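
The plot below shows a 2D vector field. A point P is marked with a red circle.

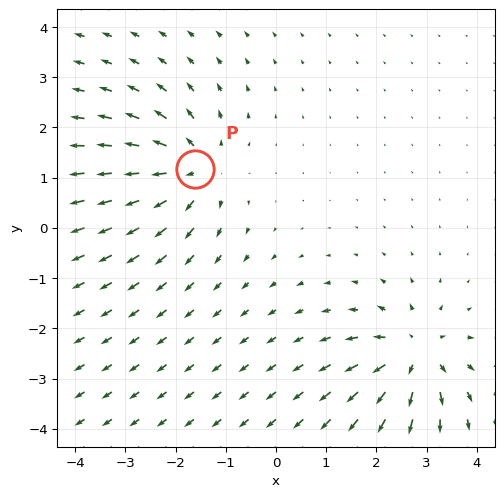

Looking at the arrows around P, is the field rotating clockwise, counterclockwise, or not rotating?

not rotating

Near P at (-1.6, 1.2) the arrows show no circulation. The curl there is ≈0.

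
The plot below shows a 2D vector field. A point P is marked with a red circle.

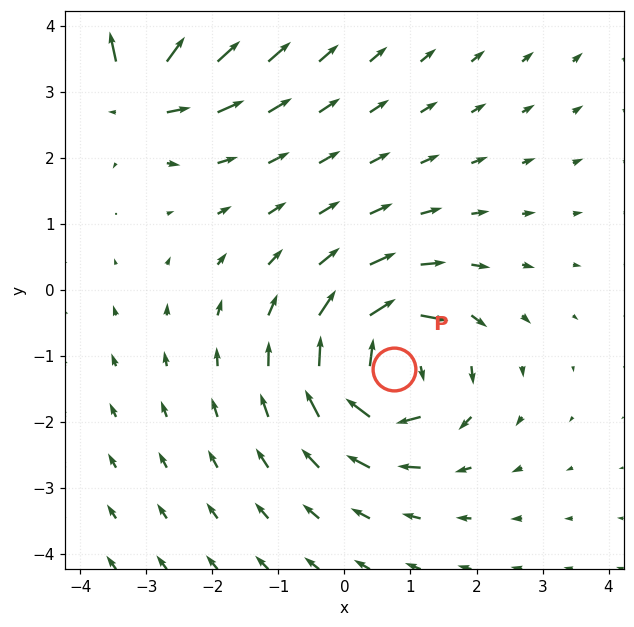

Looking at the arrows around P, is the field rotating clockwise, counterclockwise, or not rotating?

Near P at (0.7, -1.2) the arrows circulate clockwise. The curl (z-component) there is about -7; negative curl means clockwise rotation.

clockwise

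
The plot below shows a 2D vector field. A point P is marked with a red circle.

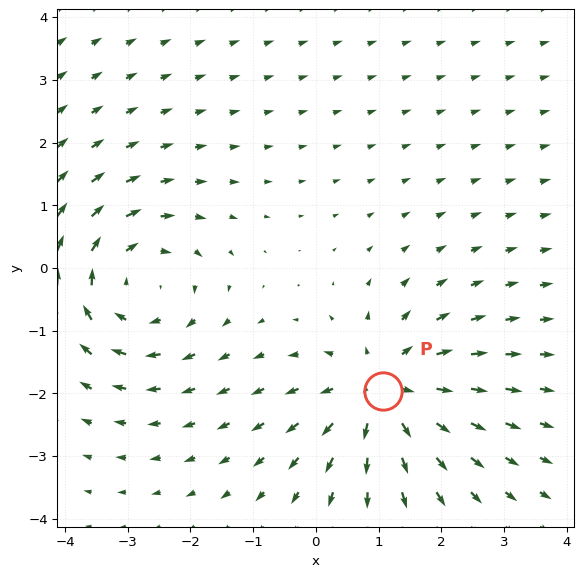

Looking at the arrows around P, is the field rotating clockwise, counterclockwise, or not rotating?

Near P at (1.1, -2.0) the arrows show no circulation. The curl there is ≈0.

not rotating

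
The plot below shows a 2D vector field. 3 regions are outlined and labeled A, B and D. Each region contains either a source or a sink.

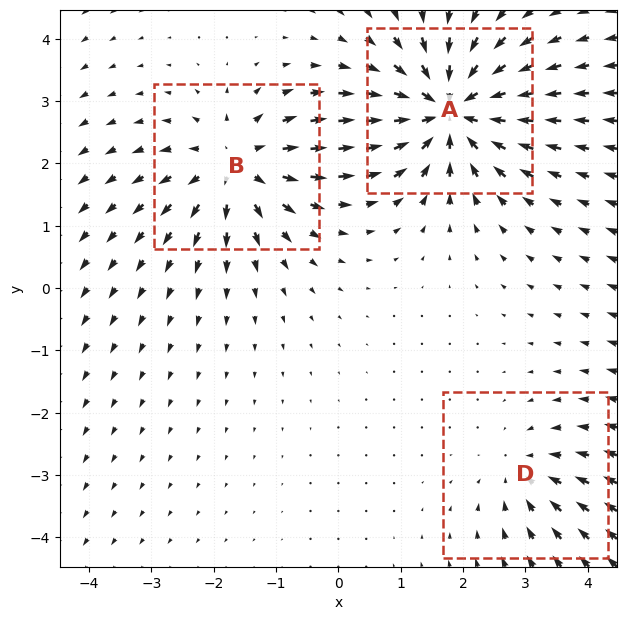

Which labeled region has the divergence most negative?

A

Divergence at each region's feature centre — A: about -6, B: about +4, D: about -3. Region A is most negative.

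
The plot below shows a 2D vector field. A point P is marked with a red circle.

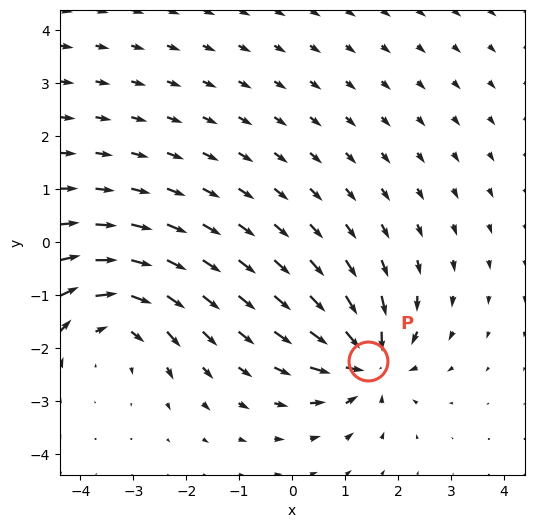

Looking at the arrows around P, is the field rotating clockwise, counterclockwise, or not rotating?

Near P at (1.4, -2.2) the arrows show no circulation. The curl there is ≈0.

not rotating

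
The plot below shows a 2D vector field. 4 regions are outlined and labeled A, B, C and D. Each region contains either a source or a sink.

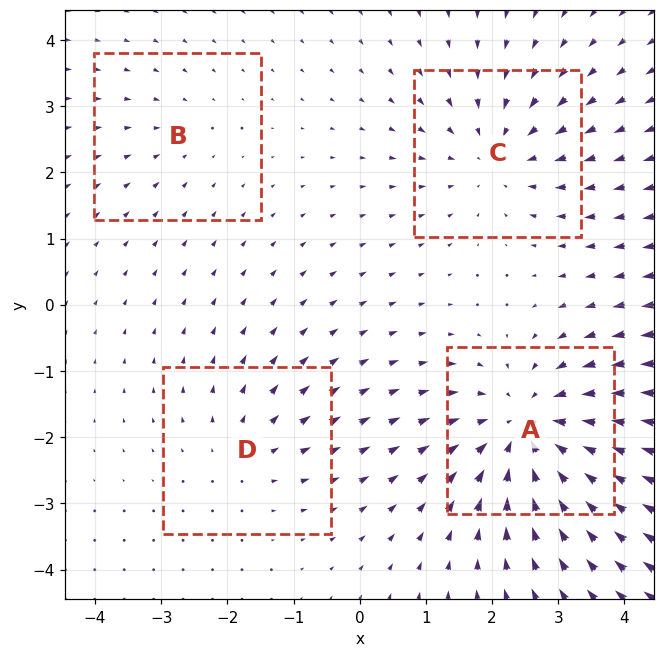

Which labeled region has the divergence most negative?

A

Divergence at each region's feature centre — A: about -6, B: about -2, C: about -4, D: about +3. Region A is most negative.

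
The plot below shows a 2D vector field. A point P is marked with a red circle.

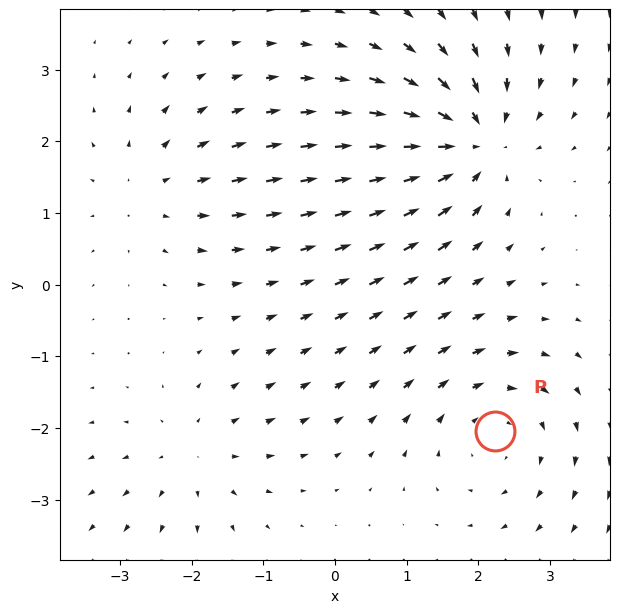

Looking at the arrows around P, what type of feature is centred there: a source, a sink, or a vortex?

vortex

At P (2.2, -2.0) the arrows circulate clockwise. Divergence ≈0, curl about -3 — near-zero divergence with nonzero curl is a vortex.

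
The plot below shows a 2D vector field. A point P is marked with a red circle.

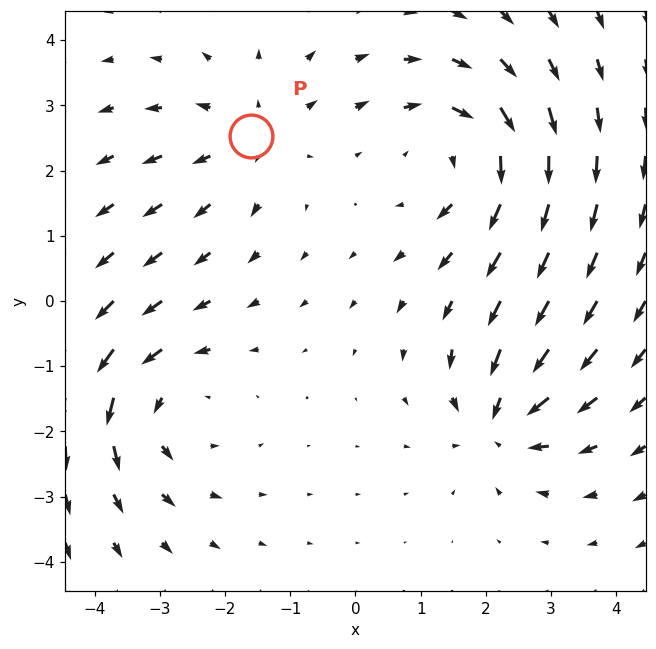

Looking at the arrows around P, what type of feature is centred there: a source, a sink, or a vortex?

At P (-1.6, 2.5) the arrows spread outward. Divergence about +2, curl ≈0 — positive divergence with near-zero curl is a source.

source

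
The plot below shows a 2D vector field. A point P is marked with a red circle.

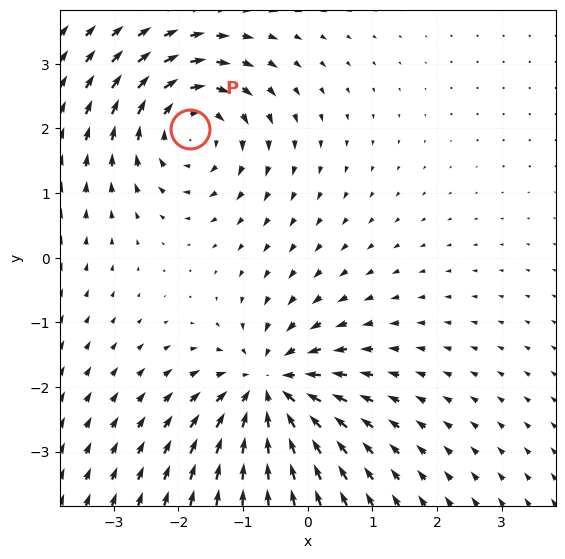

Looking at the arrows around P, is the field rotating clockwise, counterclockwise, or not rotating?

clockwise

Near P at (-1.8, 2.0) the arrows circulate clockwise. The curl (z-component) there is about -5; negative curl means clockwise rotation.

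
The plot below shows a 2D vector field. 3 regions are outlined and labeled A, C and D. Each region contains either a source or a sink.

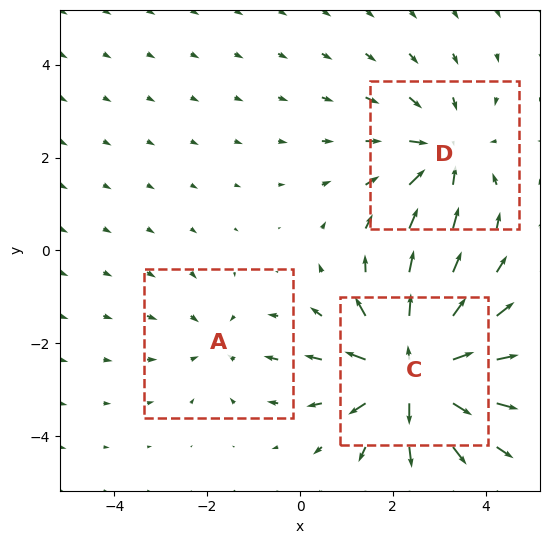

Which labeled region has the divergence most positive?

Divergence at each region's feature centre — A: about -2, C: about +5, D: about -3. Region C is most positive.

C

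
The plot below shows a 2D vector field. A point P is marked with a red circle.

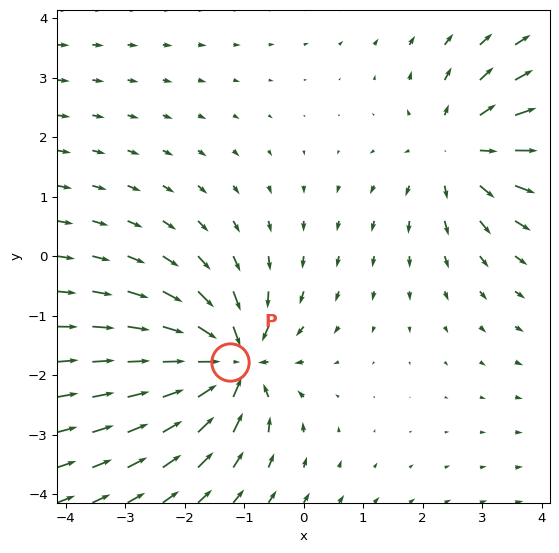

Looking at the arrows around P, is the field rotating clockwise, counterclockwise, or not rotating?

Near P at (-1.2, -1.8) the arrows show no circulation. The curl there is ≈0.

not rotating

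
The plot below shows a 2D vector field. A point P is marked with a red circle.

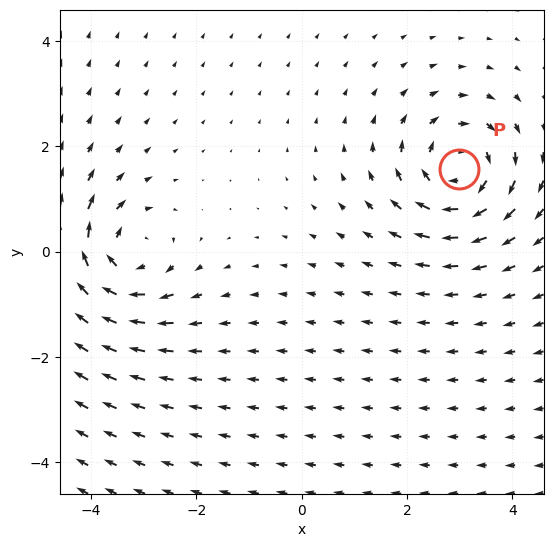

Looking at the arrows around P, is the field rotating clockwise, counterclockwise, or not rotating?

Near P at (3.0, 1.6) the arrows circulate clockwise. The curl (z-component) there is about -6; negative curl means clockwise rotation.

clockwise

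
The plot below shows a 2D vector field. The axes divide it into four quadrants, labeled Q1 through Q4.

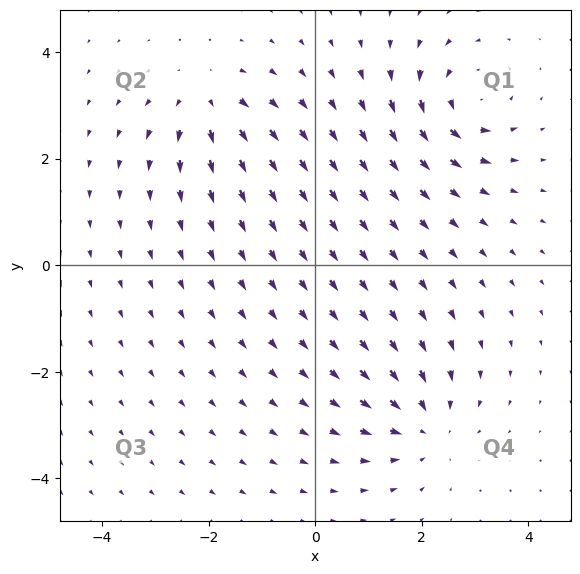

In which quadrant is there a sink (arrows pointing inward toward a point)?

The sink sits at approximately (2.1, -3.0), which lies in quadrant Q4. The divergence there is about -4, negative as expected for a sink.

Q4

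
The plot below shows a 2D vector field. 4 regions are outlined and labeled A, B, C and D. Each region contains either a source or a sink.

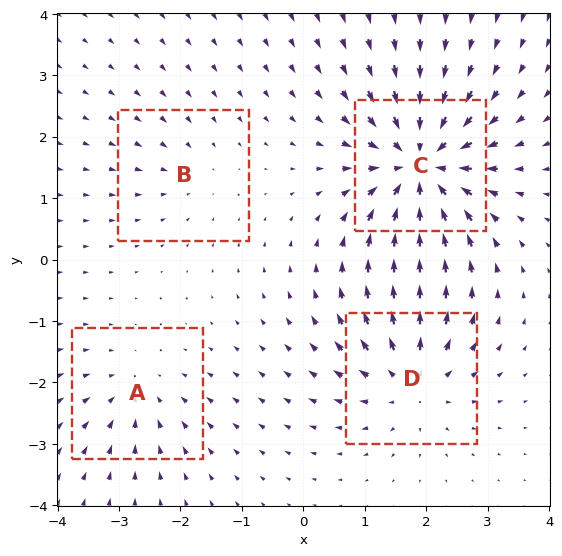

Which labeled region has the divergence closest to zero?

B

Divergence at each region's feature centre — A: about -4, B: about -2, C: about -9, D: about +6. Region B is closest to zero.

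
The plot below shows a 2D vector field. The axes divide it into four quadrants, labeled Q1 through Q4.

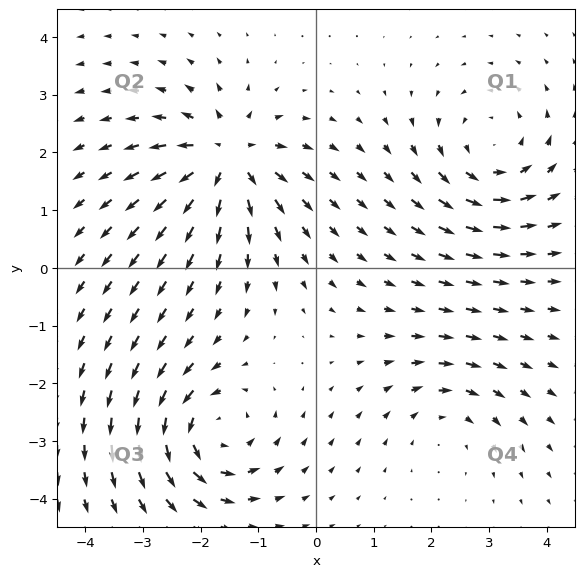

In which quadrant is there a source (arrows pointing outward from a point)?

The source sits at approximately (-1.5, 1.9), which lies in quadrant Q2. The divergence there is about +7, positive as expected for a source.

Q2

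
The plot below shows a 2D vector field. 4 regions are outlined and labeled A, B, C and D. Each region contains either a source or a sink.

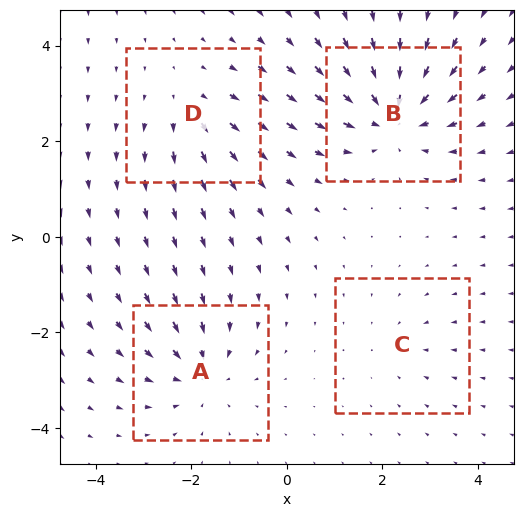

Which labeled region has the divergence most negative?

Divergence at each region's feature centre — A: about -5, B: about -6, C: about -2, D: about +3. Region B is most negative.

B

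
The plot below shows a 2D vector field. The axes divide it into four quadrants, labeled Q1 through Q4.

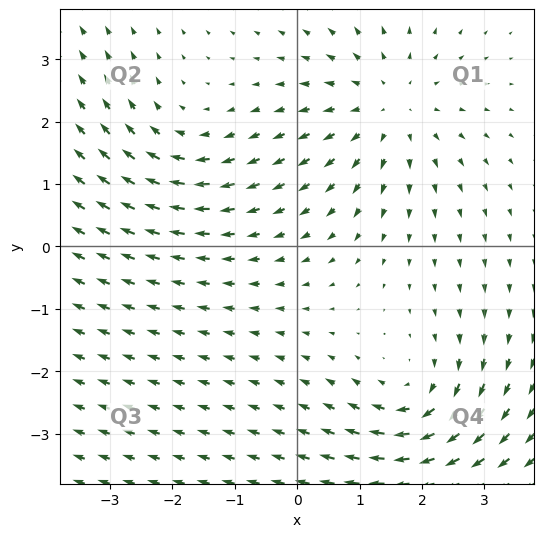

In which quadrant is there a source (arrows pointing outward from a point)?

The source sits at approximately (1.5, 2.2), which lies in quadrant Q1. The divergence there is about +3, positive as expected for a source.

Q1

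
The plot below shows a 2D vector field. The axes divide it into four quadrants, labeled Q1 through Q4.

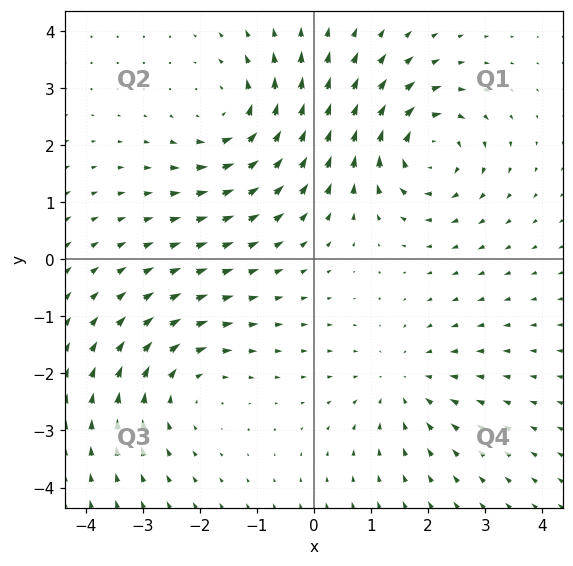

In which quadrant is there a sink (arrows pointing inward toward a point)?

The sink sits at approximately (1.6, -2.1), which lies in quadrant Q4. The divergence there is about -3, negative as expected for a sink.

Q4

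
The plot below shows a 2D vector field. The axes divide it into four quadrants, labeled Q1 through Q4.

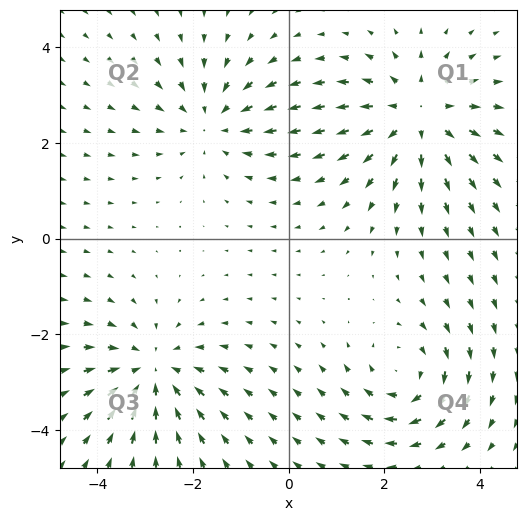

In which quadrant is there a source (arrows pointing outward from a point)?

Q1

The source sits at approximately (2.7, 2.6), which lies in quadrant Q1. The divergence there is about +4, positive as expected for a source.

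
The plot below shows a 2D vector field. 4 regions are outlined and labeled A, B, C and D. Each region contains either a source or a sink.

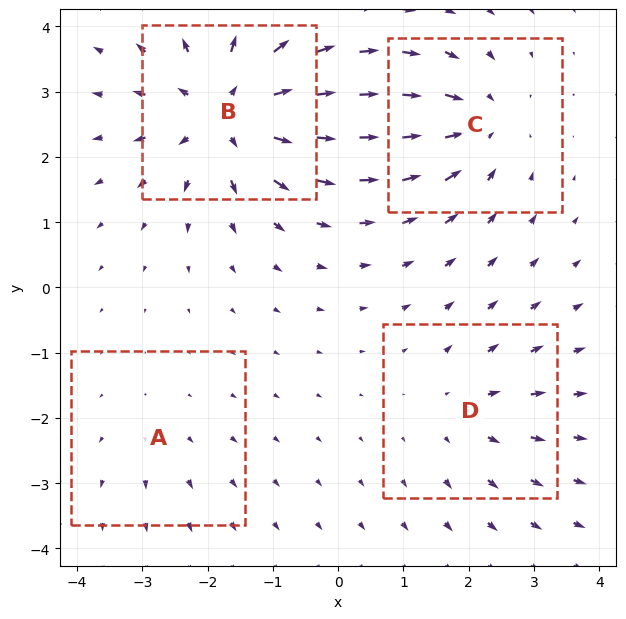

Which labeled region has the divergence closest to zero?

Divergence at each region's feature centre — A: about +2, B: about +7, C: about -5, D: about +3. Region A is closest to zero.

A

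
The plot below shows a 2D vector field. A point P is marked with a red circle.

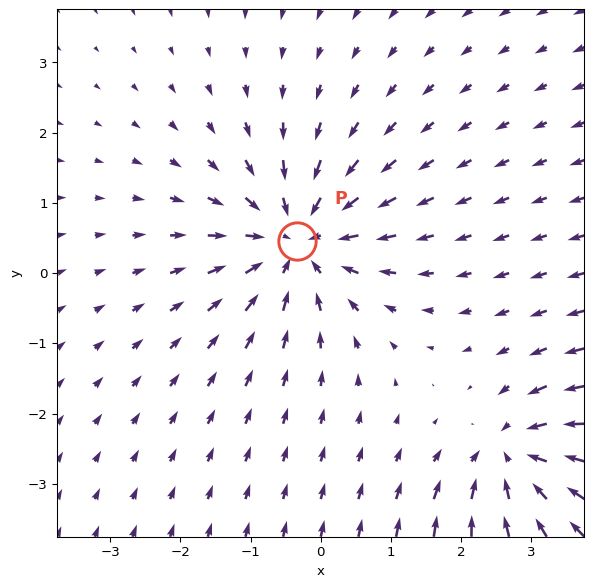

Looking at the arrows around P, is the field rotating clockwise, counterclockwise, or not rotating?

not rotating

Near P at (-0.3, 0.5) the arrows show no circulation. The curl there is ≈0.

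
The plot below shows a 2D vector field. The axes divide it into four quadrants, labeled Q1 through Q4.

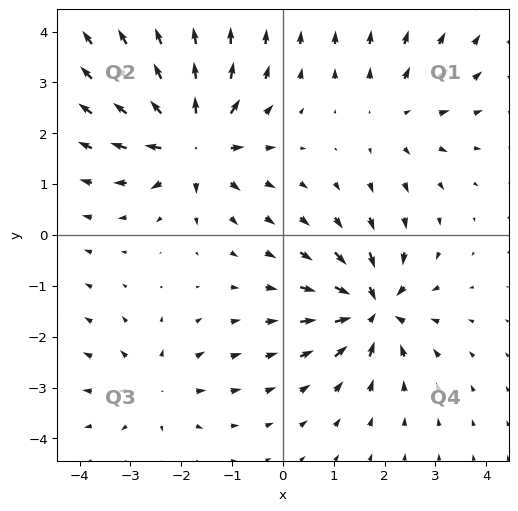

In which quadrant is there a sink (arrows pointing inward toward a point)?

The sink sits at approximately (1.8, -1.4), which lies in quadrant Q4. The divergence there is about -7, negative as expected for a sink.

Q4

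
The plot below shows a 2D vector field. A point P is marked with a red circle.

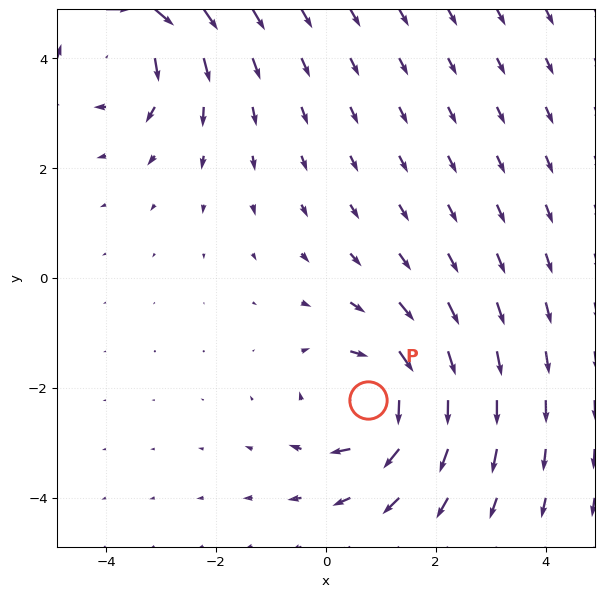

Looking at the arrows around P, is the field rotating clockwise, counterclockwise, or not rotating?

Near P at (0.8, -2.2) the arrows circulate clockwise. The curl (z-component) there is about -5; negative curl means clockwise rotation.

clockwise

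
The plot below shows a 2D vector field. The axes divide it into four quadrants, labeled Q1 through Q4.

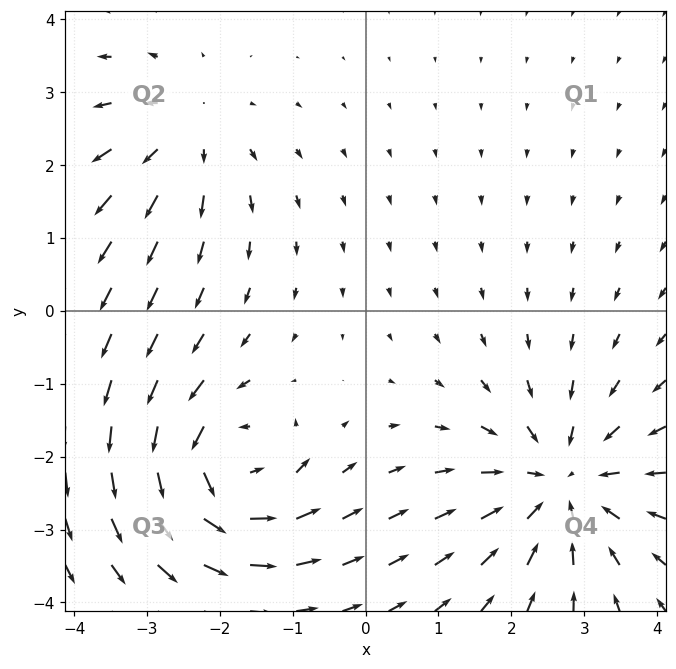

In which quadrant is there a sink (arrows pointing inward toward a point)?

Q4

The sink sits at approximately (2.7, -2.4), which lies in quadrant Q4. The divergence there is about -5, negative as expected for a sink.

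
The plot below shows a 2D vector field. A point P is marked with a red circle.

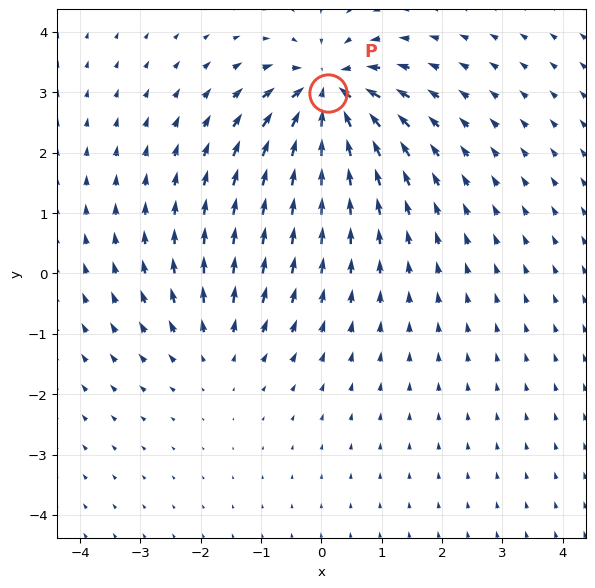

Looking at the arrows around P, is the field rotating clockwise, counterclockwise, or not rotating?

Near P at (0.1, 3.0) the arrows show no circulation. The curl there is ≈0.

not rotating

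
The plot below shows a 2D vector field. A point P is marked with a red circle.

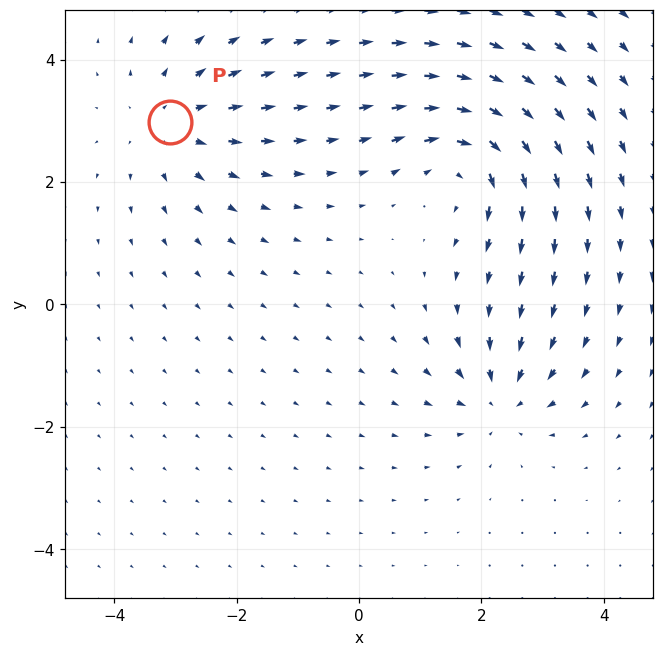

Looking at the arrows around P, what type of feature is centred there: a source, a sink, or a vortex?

source

At P (-3.1, 3.0) the arrows spread outward. Divergence about +4, curl ≈0 — positive divergence with near-zero curl is a source.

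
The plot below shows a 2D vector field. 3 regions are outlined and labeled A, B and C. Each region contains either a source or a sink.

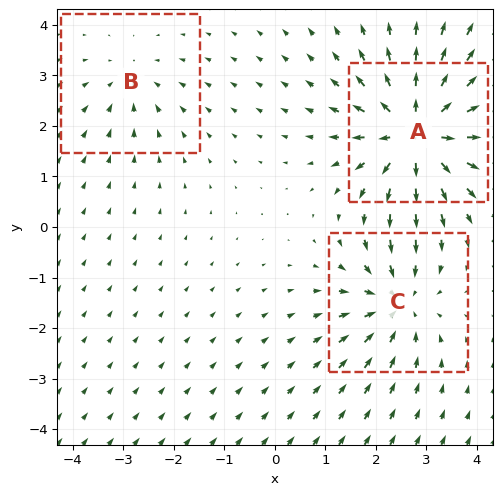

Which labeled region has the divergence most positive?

A

Divergence at each region's feature centre — A: about +5, B: about -2, C: about -4. Region A is most positive.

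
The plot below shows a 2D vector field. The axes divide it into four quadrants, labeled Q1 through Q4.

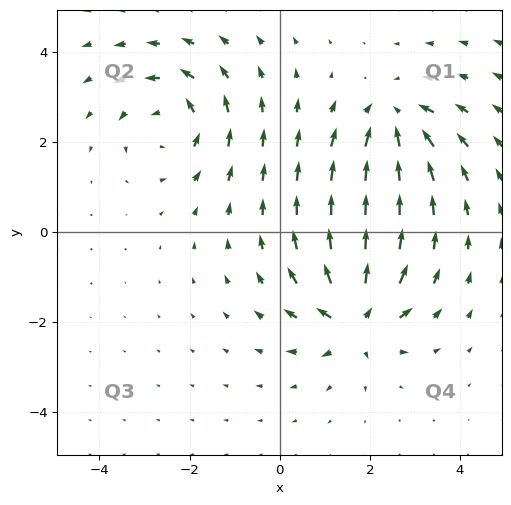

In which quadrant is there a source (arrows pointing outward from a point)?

The source sits at approximately (1.7, -1.9), which lies in quadrant Q4. The divergence there is about +7, positive as expected for a source.

Q4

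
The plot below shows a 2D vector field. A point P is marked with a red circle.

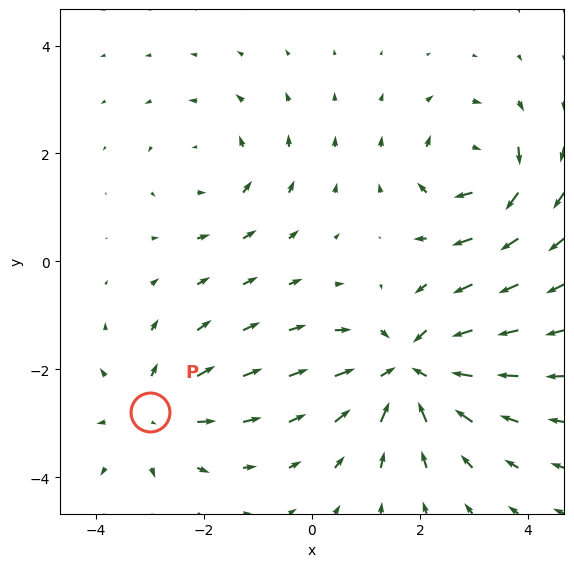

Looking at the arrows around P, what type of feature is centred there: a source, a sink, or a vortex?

At P (-3.0, -2.8) the arrows spread outward. Divergence about +3, curl ≈0 — positive divergence with near-zero curl is a source.

source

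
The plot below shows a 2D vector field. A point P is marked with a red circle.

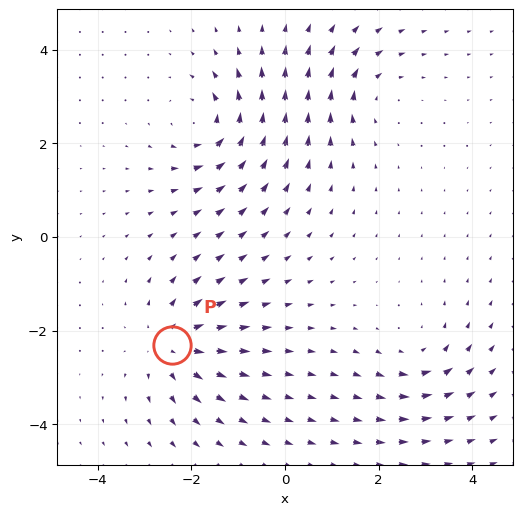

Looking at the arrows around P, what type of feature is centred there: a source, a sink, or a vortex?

At P (-2.4, -2.3) the arrows spread outward. Divergence about +4, curl ≈0 — positive divergence with near-zero curl is a source.

source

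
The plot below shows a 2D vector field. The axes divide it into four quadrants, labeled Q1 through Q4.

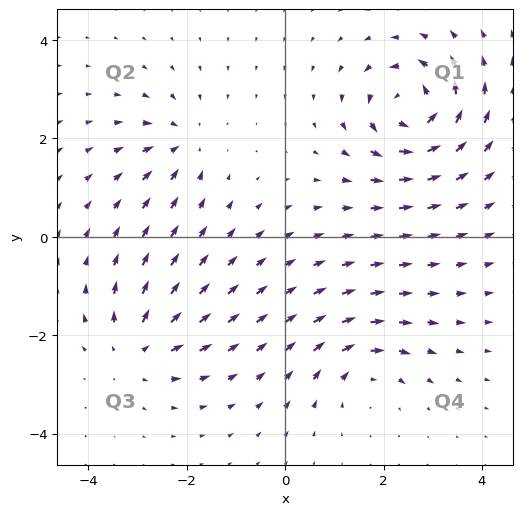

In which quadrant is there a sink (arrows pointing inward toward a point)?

The sink sits at approximately (-2.1, 1.9), which lies in quadrant Q2. The divergence there is about -4, negative as expected for a sink.

Q2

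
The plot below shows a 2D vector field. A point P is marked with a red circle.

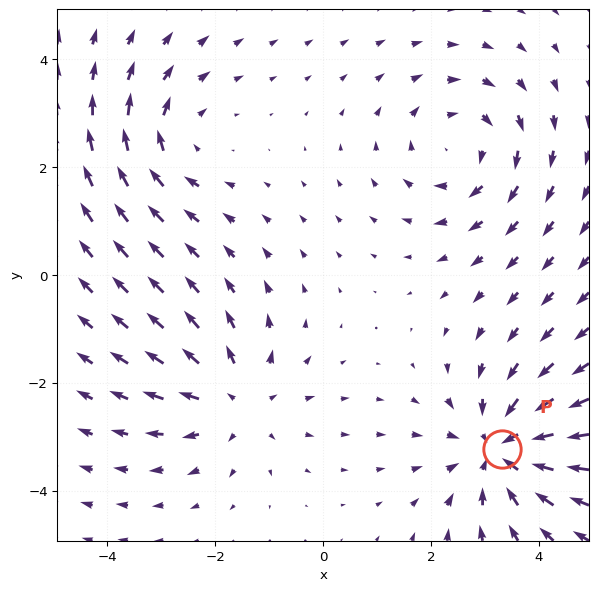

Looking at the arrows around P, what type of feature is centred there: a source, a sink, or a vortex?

At P (3.3, -3.2) the arrows converge inward. Divergence about -4, curl ≈0 — negative divergence with near-zero curl is a sink.

sink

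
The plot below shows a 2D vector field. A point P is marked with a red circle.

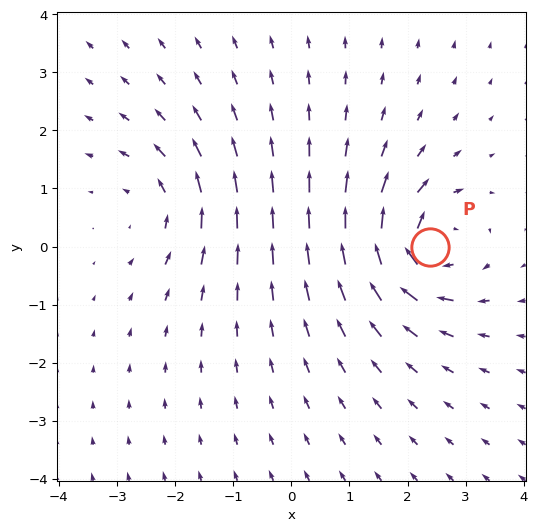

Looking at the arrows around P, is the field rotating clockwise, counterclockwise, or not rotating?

Near P at (2.4, -0.0) the arrows circulate clockwise. The curl (z-component) there is about -6; negative curl means clockwise rotation.

clockwise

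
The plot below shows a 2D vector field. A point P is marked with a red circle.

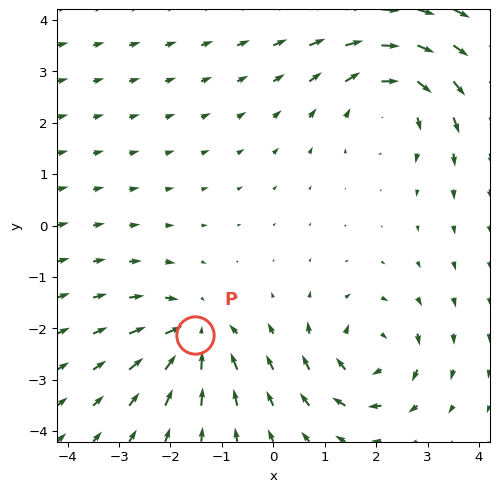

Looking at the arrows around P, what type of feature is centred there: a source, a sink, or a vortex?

At P (-1.5, -2.1) the arrows converge inward. Divergence about -4, curl ≈0 — negative divergence with near-zero curl is a sink.

sink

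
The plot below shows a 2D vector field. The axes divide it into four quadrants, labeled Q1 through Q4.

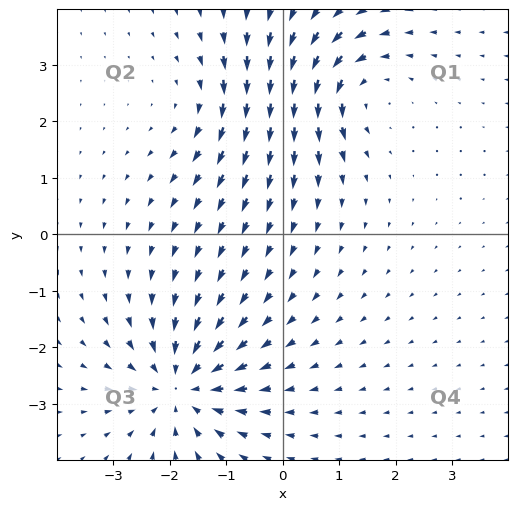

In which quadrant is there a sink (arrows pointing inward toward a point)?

The sink sits at approximately (-1.8, -2.7), which lies in quadrant Q3. The divergence there is about -5, negative as expected for a sink.

Q3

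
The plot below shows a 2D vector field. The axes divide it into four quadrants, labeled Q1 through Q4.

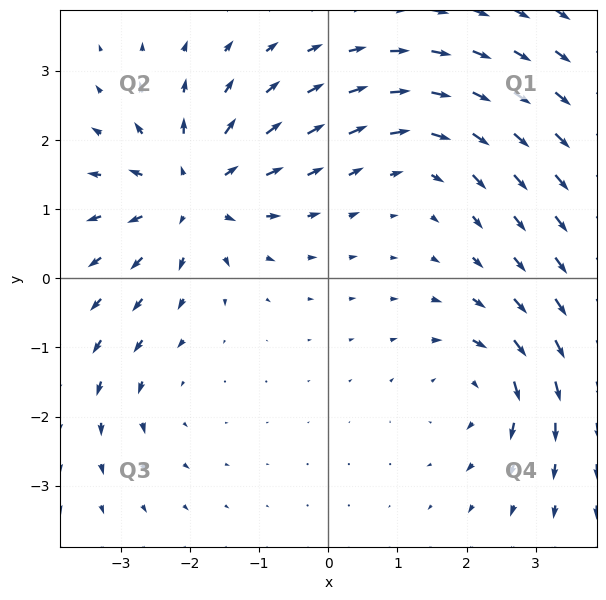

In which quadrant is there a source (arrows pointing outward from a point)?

Q2

The source sits at approximately (-2.0, 1.2), which lies in quadrant Q2. The divergence there is about +6, positive as expected for a source.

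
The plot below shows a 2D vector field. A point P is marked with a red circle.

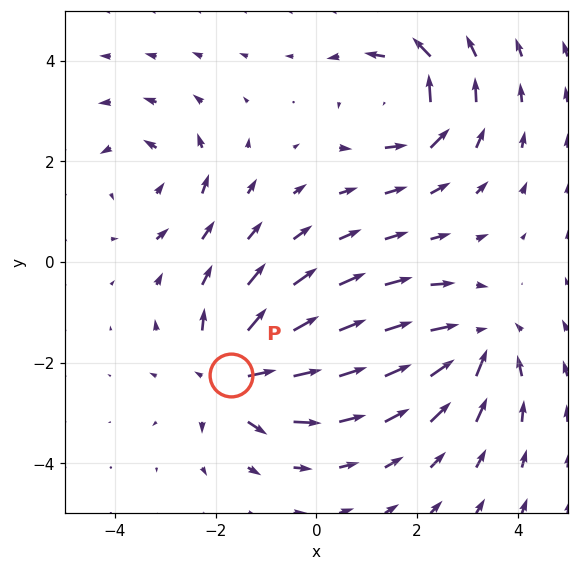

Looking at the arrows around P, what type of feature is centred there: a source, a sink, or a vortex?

source

At P (-1.7, -2.3) the arrows spread outward. Divergence about +6, curl ≈0 — positive divergence with near-zero curl is a source.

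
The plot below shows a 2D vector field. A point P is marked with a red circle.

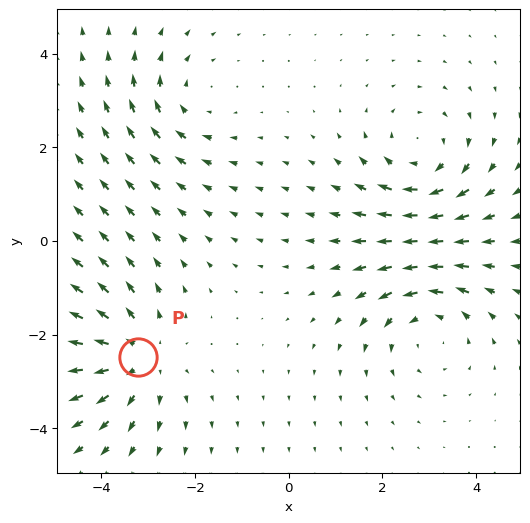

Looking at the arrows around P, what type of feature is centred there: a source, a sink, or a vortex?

At P (-3.2, -2.5) the arrows spread outward. Divergence about +3, curl ≈0 — positive divergence with near-zero curl is a source.

source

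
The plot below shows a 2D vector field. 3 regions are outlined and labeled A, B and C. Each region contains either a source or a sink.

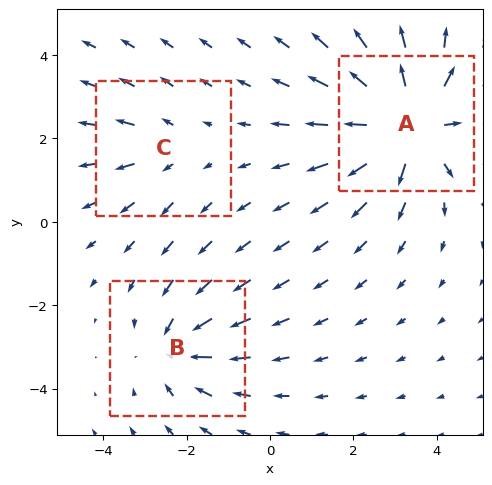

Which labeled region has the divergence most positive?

Divergence at each region's feature centre — A: about +5, B: about -3, C: about +2. Region A is most positive.

A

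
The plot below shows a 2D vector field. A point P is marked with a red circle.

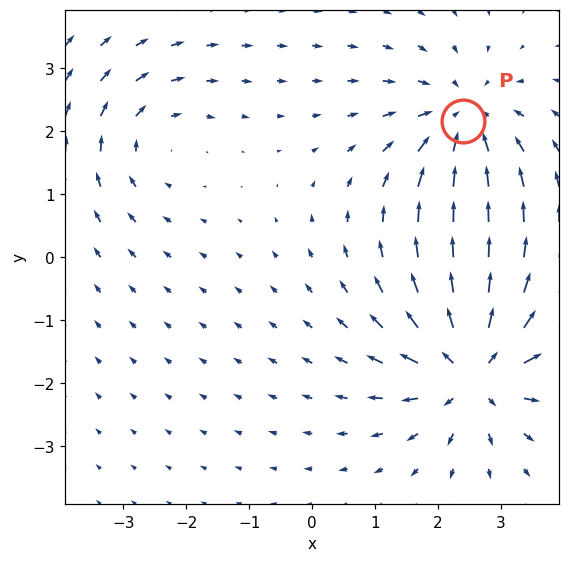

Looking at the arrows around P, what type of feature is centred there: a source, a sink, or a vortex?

sink

At P (2.4, 2.2) the arrows converge inward. Divergence about -4, curl ≈0 — negative divergence with near-zero curl is a sink.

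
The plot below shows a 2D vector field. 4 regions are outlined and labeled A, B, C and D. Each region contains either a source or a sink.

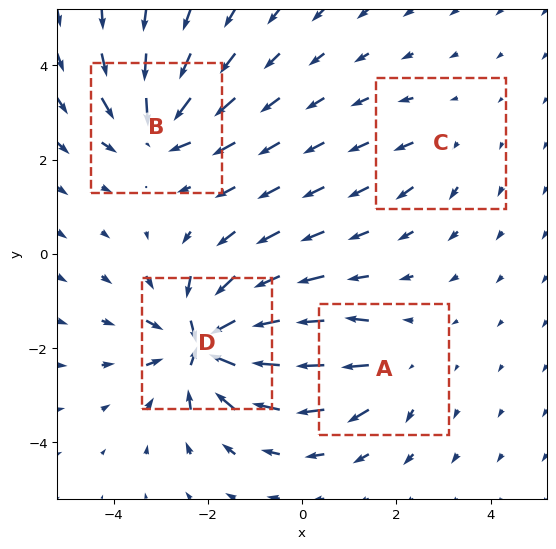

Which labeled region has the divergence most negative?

Divergence at each region's feature centre — A: about +4, B: about -6, C: about +2, D: about -9. Region D is most negative.

D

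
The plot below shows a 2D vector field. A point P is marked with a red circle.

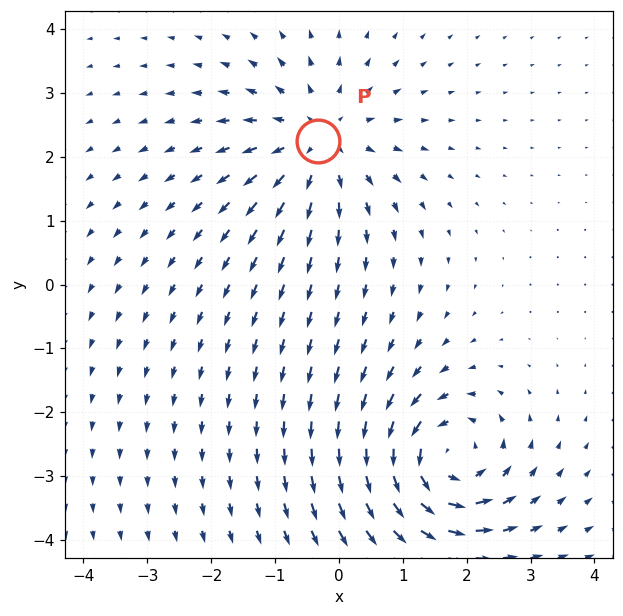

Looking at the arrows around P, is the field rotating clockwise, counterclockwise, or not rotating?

Near P at (-0.3, 2.2) the arrows show no circulation. The curl there is ≈0.

not rotating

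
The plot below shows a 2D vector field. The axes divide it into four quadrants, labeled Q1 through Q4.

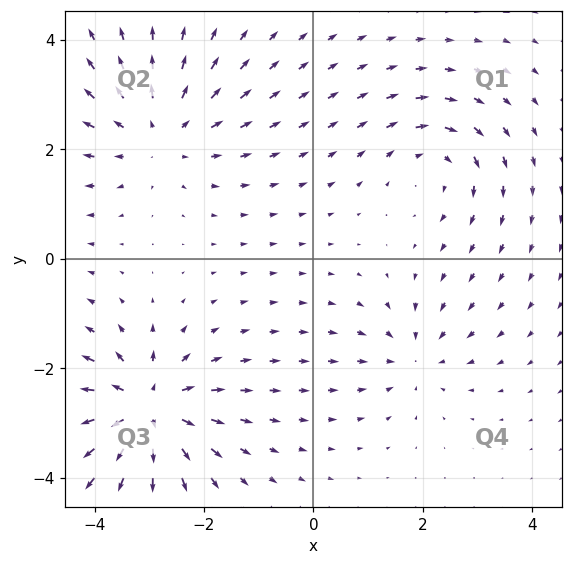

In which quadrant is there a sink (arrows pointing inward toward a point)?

The sink sits at approximately (1.8, -1.8), which lies in quadrant Q4. The divergence there is about -3, negative as expected for a sink.

Q4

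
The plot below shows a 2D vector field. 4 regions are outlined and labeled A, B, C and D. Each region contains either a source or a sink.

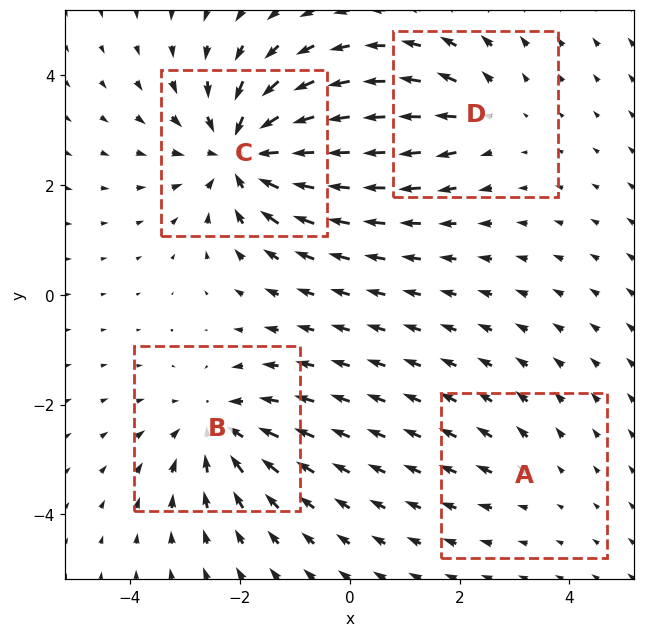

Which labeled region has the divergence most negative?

Divergence at each region's feature centre — A: about +2, B: about -4, C: about -7, D: about +3. Region C is most negative.

C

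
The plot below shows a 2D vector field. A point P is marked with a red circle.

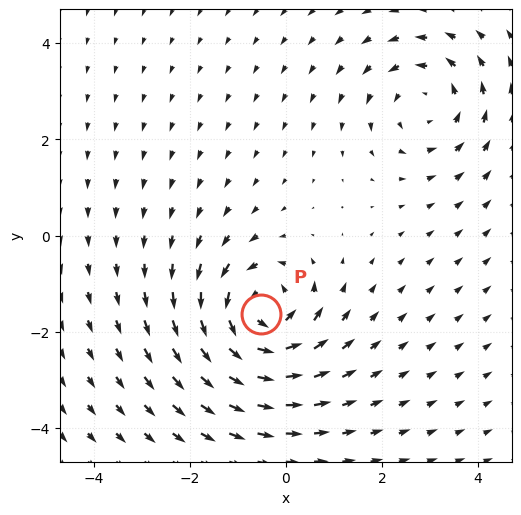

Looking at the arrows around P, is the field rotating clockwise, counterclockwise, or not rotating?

Near P at (-0.5, -1.6) the arrows circulate counterclockwise. The curl (z-component) there is about +6; positive curl means counterclockwise rotation.

counterclockwise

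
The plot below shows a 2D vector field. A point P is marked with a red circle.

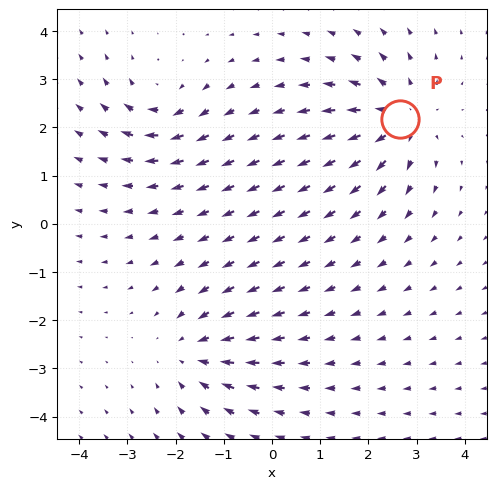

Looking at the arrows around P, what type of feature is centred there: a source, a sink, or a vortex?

source

At P (2.6, 2.2) the arrows spread outward. Divergence about +4, curl ≈0 — positive divergence with near-zero curl is a source.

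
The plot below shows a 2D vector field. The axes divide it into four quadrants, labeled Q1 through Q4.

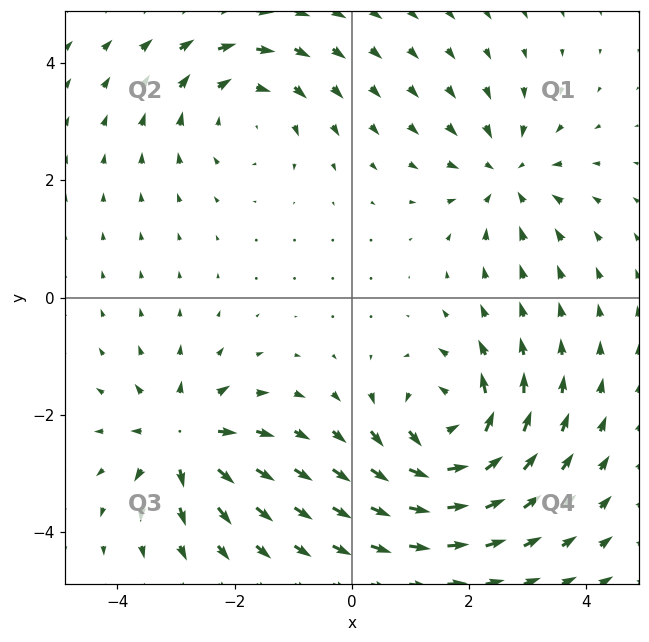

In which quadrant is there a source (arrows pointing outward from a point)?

Q3

The source sits at approximately (-2.9, -2.4), which lies in quadrant Q3. The divergence there is about +5, positive as expected for a source.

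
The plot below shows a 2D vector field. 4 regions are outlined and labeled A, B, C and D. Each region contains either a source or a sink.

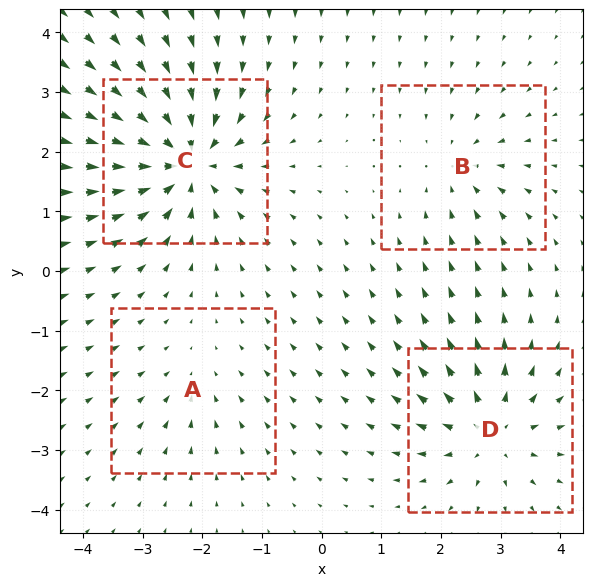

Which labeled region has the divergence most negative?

Divergence at each region's feature centre — A: about -2, B: about -4, C: about -8, D: about +5. Region C is most negative.

C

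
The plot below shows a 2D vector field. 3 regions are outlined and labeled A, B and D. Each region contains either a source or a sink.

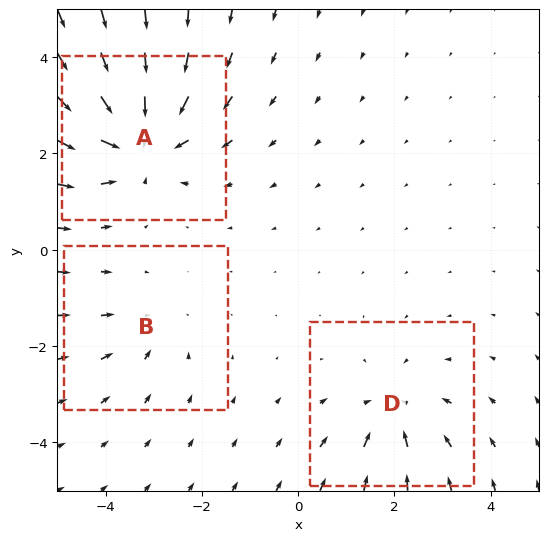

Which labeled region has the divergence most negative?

Divergence at each region's feature centre — A: about -5, B: about -2, D: about -3. Region A is most negative.

A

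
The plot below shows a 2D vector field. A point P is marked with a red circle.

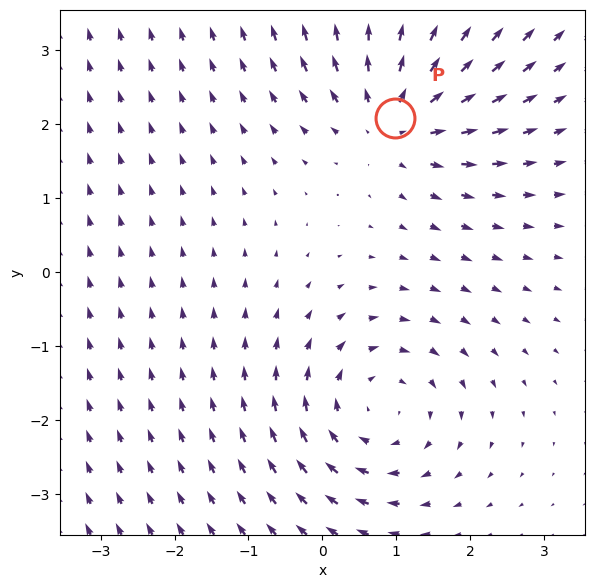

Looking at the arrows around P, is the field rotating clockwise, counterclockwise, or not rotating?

not rotating

Near P at (1.0, 2.1) the arrows show no circulation. The curl there is ≈0.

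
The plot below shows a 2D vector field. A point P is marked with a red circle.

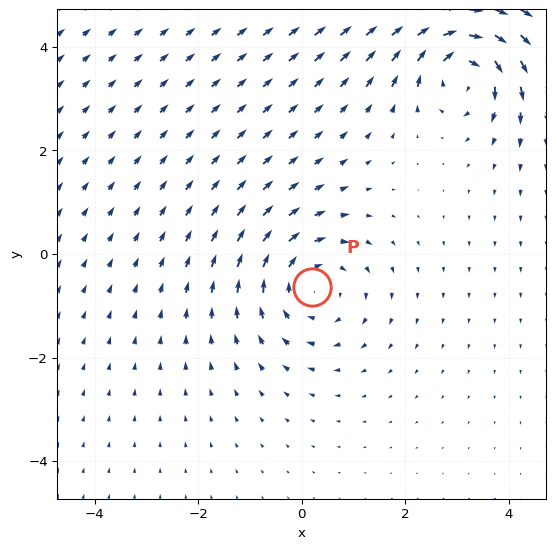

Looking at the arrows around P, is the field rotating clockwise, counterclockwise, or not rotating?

Near P at (0.2, -0.6) the arrows circulate clockwise. The curl (z-component) there is about -3; negative curl means clockwise rotation.

clockwise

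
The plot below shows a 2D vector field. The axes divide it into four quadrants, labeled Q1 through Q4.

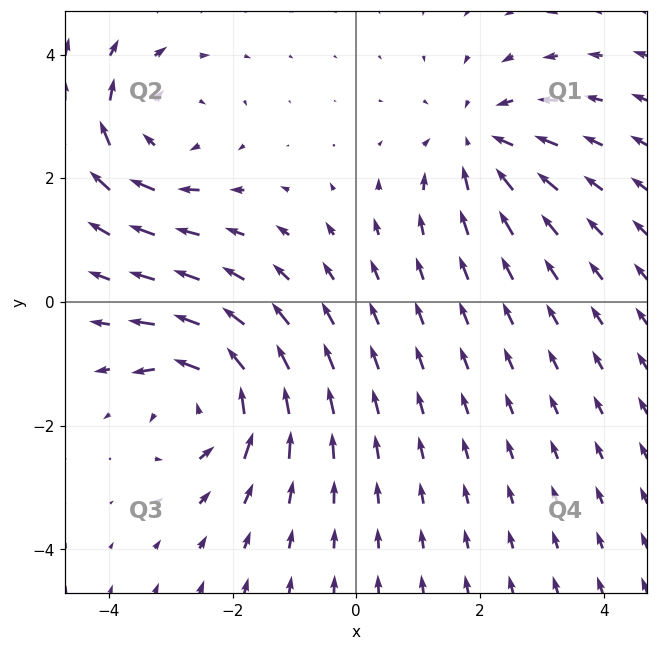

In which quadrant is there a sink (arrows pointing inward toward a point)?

The sink sits at approximately (2.0, 2.6), which lies in quadrant Q1. The divergence there is about -3, negative as expected for a sink.

Q1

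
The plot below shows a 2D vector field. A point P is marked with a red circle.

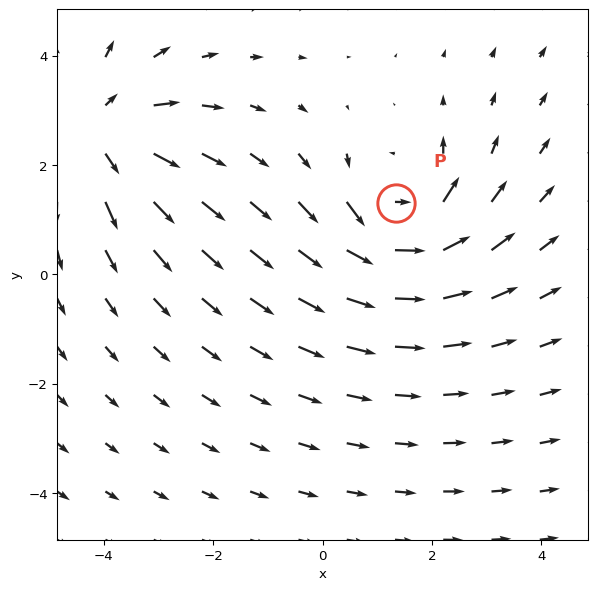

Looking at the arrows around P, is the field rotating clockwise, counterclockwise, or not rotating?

counterclockwise

Near P at (1.3, 1.3) the arrows circulate counterclockwise. The curl (z-component) there is about +5; positive curl means counterclockwise rotation.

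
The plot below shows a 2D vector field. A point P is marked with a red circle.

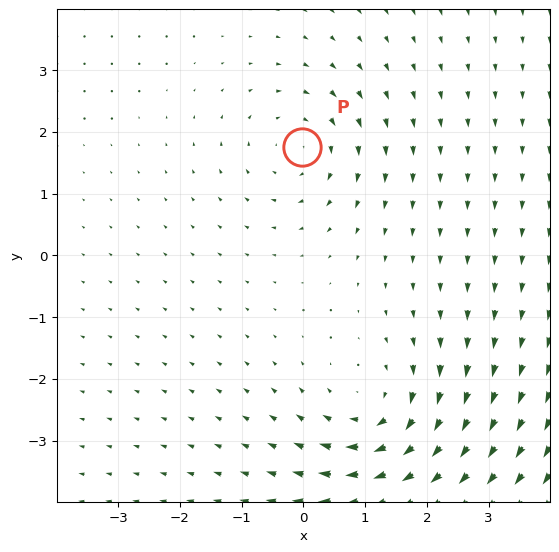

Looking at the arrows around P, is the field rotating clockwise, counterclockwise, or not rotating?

Near P at (-0.0, 1.8) the arrows circulate clockwise. The curl (z-component) there is about -3; negative curl means clockwise rotation.

clockwise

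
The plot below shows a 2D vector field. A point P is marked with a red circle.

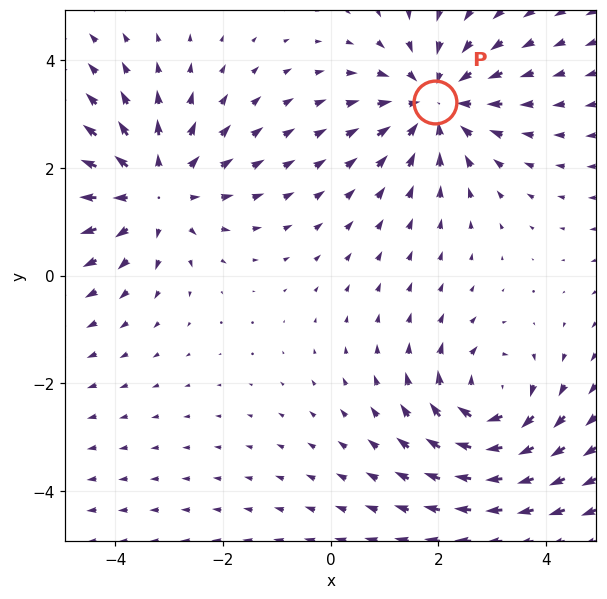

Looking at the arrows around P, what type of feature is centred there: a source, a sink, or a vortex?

sink

At P (1.9, 3.2) the arrows converge inward. Divergence about -3, curl ≈0 — negative divergence with near-zero curl is a sink.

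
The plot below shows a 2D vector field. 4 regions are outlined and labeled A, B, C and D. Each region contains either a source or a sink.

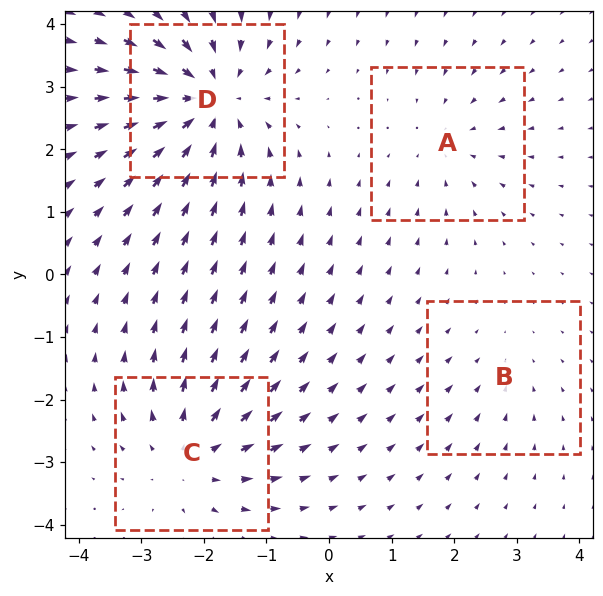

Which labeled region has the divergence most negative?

D

Divergence at each region's feature centre — A: about -3, B: about -2, C: about +5, D: about -7. Region D is most negative.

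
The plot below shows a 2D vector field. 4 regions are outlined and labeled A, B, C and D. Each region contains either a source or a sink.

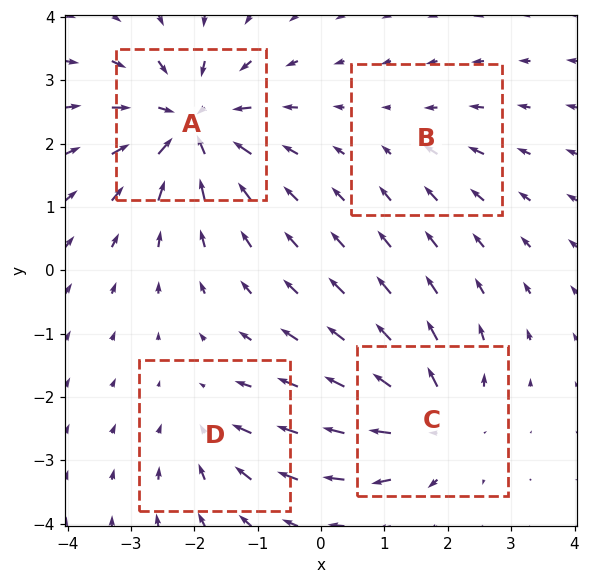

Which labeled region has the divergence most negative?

Divergence at each region's feature centre — A: about -8, B: about -2, C: about +6, D: about -4. Region A is most negative.

A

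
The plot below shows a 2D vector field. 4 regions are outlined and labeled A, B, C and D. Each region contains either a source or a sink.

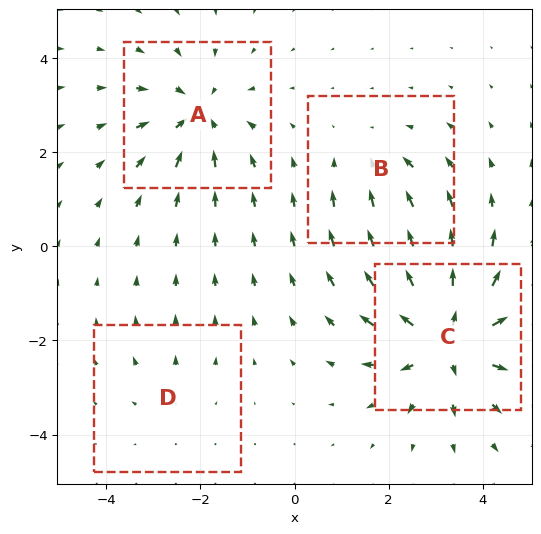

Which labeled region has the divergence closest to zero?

D

Divergence at each region's feature centre — A: about -5, B: about -3, C: about +7, D: about +2. Region D is closest to zero.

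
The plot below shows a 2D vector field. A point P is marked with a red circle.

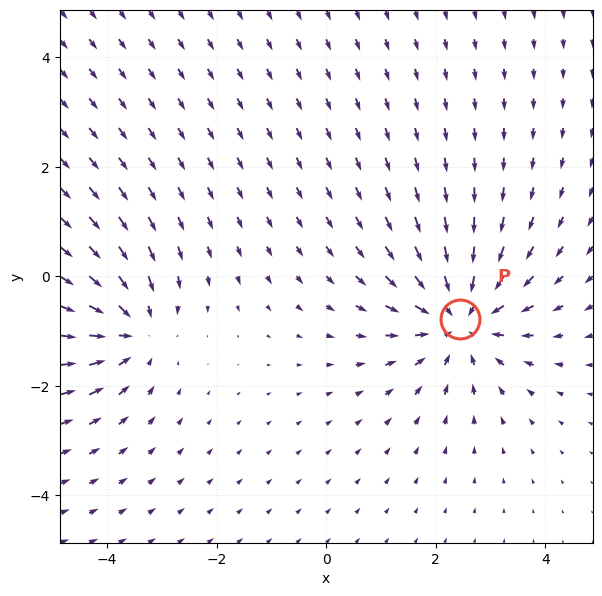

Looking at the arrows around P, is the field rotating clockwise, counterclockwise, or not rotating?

Near P at (2.4, -0.8) the arrows show no circulation. The curl there is ≈0.

not rotating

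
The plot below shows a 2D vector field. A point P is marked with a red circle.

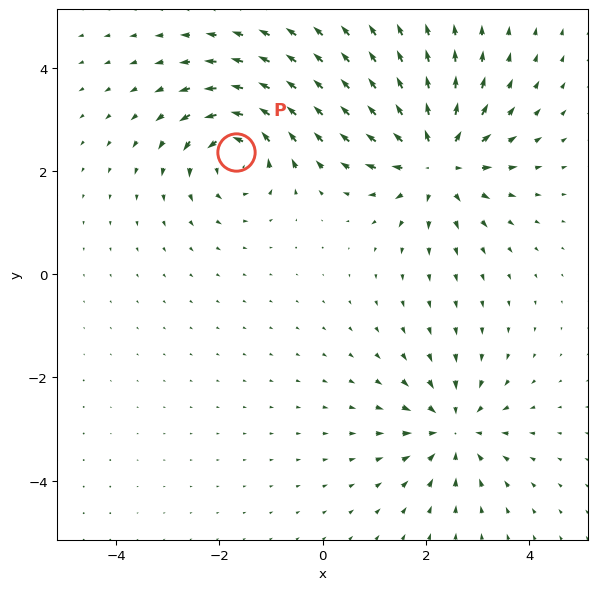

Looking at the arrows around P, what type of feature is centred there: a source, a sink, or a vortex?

At P (-1.7, 2.4) the arrows circulate counterclockwise. Divergence ≈0, curl about +6 — near-zero divergence with nonzero curl is a vortex.

vortex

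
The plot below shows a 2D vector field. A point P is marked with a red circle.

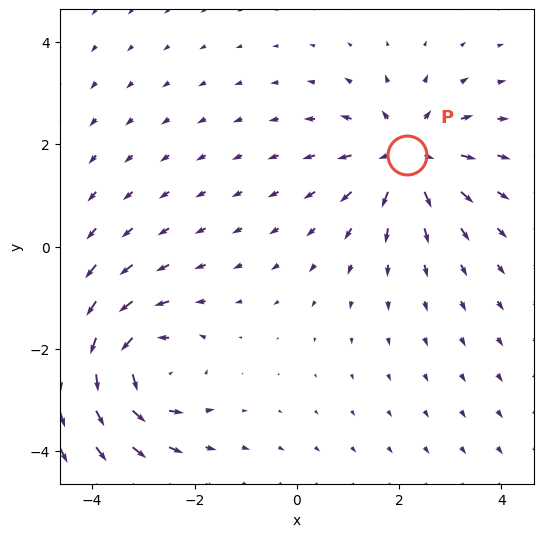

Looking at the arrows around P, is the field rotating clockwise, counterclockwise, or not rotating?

not rotating

Near P at (2.2, 1.8) the arrows show no circulation. The curl there is ≈0.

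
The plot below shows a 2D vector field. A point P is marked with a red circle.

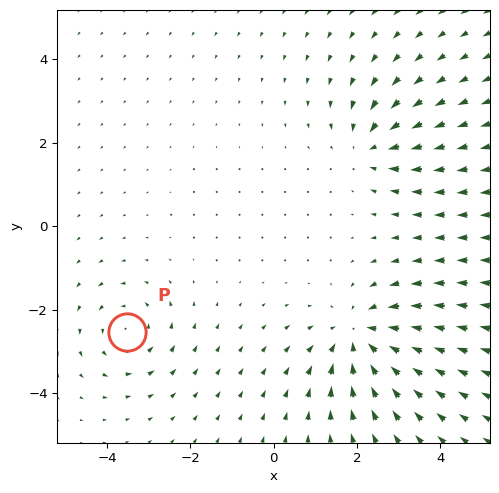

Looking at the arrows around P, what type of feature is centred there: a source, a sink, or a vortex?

At P (-3.5, -2.5) the arrows circulate counterclockwise. Divergence ≈0, curl about +3 — near-zero divergence with nonzero curl is a vortex.

vortex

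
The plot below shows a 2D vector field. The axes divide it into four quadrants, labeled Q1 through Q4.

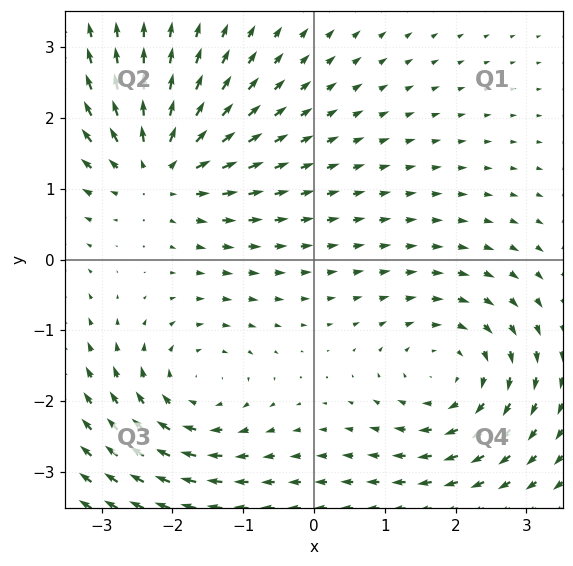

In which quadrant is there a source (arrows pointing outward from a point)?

Q2

The source sits at approximately (-2.2, 1.3), which lies in quadrant Q2. The divergence there is about +5, positive as expected for a source.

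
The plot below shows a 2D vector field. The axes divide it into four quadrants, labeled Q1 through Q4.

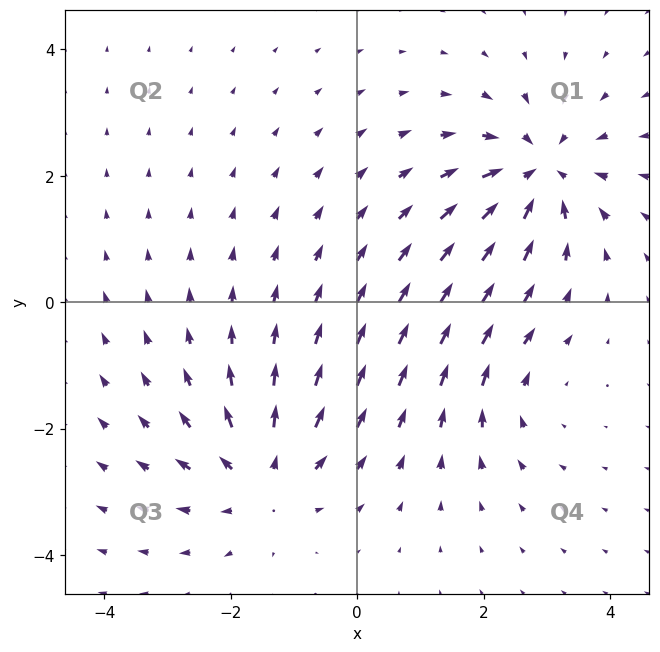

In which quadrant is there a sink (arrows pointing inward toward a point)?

The sink sits at approximately (2.9, 2.1), which lies in quadrant Q1. The divergence there is about -5, negative as expected for a sink.

Q1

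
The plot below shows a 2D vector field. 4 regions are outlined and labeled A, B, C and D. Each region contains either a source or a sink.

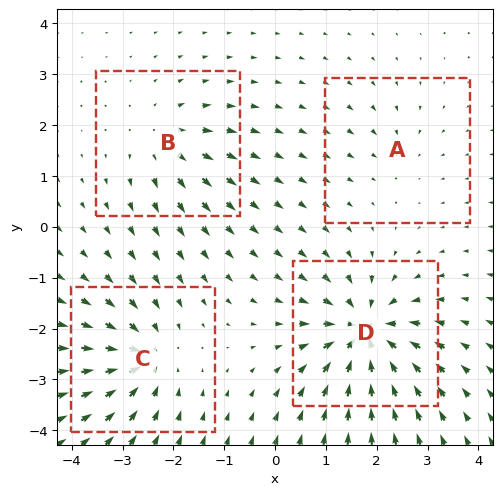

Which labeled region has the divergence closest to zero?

A

Divergence at each region's feature centre — A: about -2, B: about +4, C: about -6, D: about -8. Region A is closest to zero.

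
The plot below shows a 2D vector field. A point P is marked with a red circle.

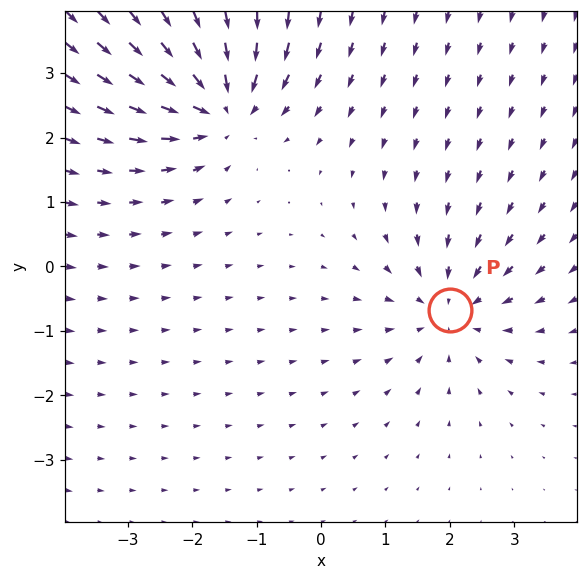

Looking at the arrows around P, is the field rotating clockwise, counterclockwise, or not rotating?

Near P at (2.0, -0.7) the arrows show no circulation. The curl there is ≈0.

not rotating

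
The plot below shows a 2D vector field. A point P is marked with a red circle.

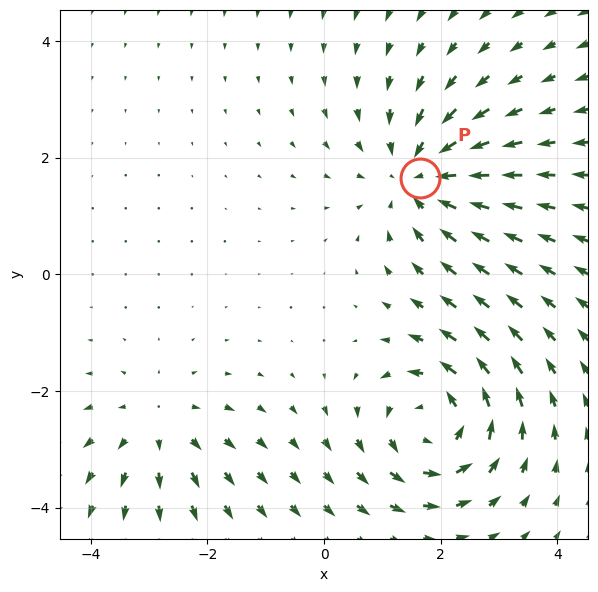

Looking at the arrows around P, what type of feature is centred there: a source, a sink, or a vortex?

sink

At P (1.7, 1.7) the arrows converge inward. Divergence about -4, curl ≈0 — negative divergence with near-zero curl is a sink.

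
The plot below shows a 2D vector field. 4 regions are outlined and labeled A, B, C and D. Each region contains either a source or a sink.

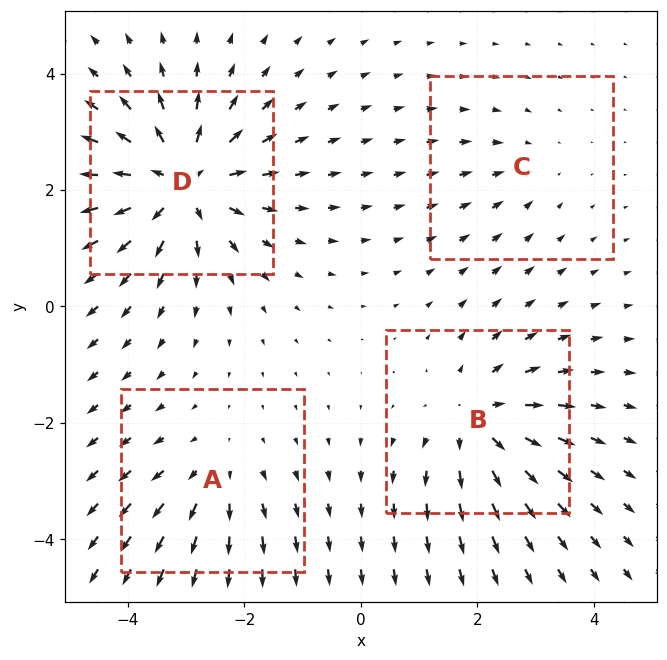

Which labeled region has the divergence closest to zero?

Divergence at each region's feature centre — A: about +3, B: about +5, C: about -2, D: about +7. Region C is closest to zero.

C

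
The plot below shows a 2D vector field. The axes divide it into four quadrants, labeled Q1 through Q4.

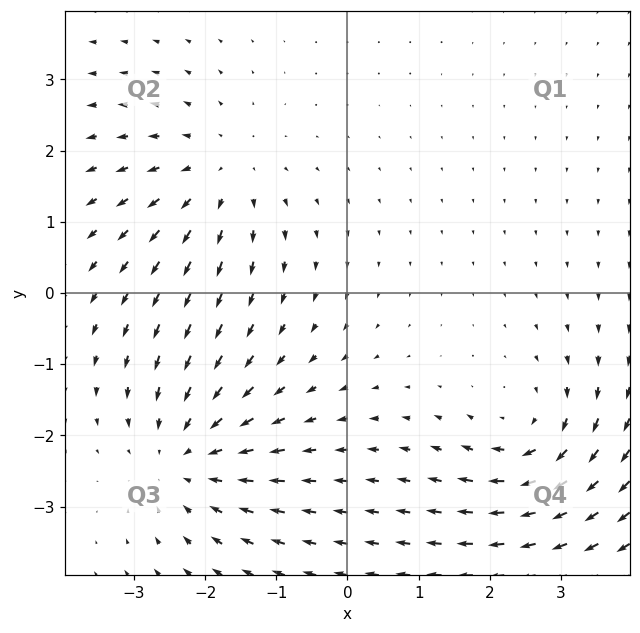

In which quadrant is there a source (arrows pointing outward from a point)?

Q2

The source sits at approximately (-1.8, 1.7), which lies in quadrant Q2. The divergence there is about +3, positive as expected for a source.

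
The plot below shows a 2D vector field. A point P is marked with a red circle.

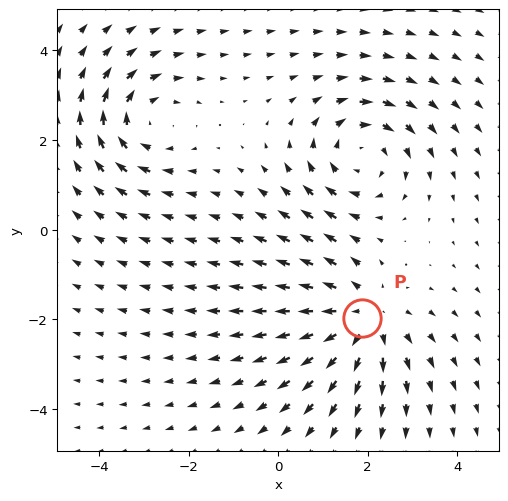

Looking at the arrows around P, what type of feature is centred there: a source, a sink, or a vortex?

source

At P (1.9, -2.0) the arrows spread outward. Divergence about +4, curl ≈0 — positive divergence with near-zero curl is a source.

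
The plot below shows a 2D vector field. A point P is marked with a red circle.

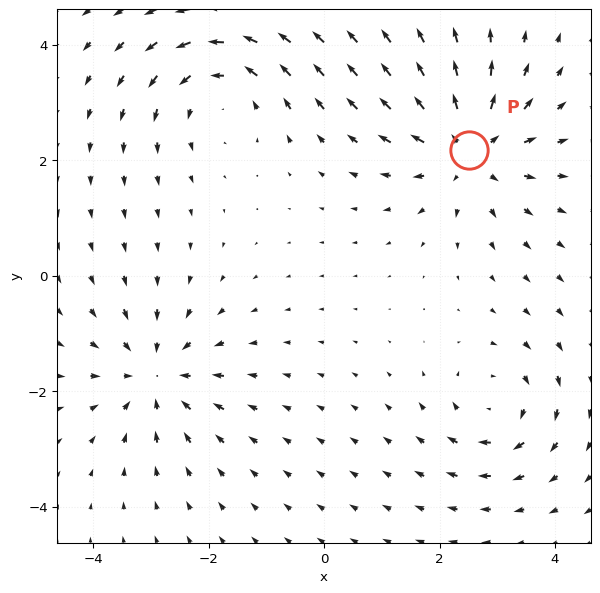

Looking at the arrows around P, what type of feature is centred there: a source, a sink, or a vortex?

At P (2.5, 2.2) the arrows spread outward. Divergence about +5, curl ≈0 — positive divergence with near-zero curl is a source.

source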